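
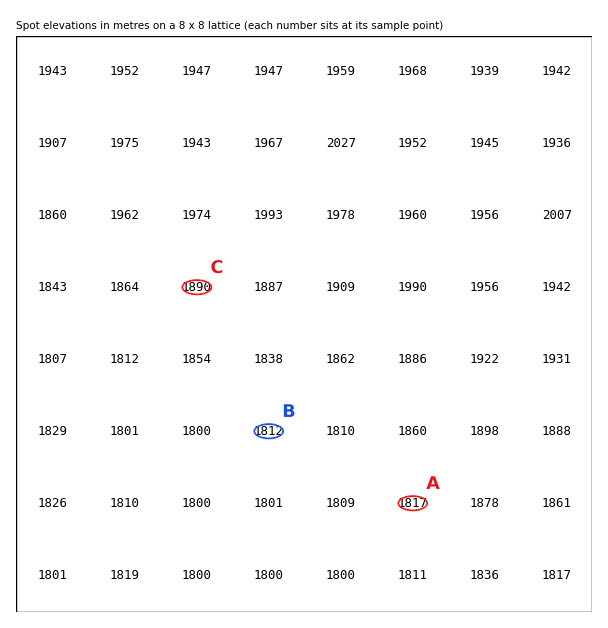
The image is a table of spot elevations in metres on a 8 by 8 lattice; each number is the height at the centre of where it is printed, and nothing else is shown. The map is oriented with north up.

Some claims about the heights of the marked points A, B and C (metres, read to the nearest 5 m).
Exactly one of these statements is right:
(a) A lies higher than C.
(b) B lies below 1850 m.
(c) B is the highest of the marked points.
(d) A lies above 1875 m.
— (b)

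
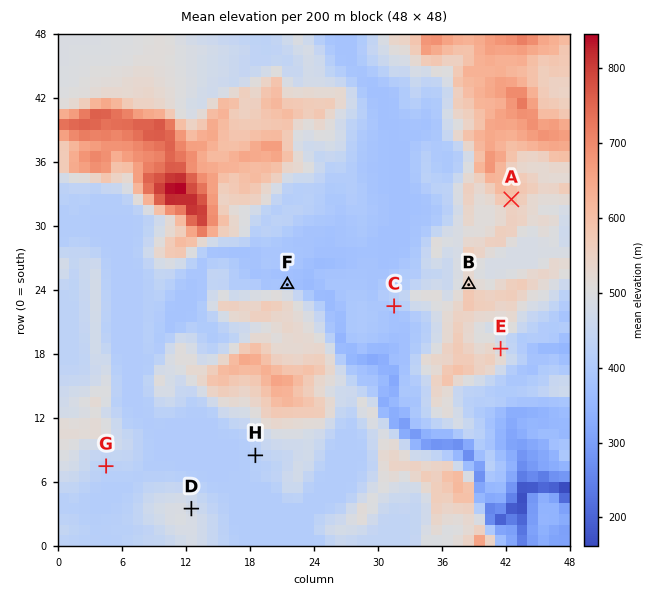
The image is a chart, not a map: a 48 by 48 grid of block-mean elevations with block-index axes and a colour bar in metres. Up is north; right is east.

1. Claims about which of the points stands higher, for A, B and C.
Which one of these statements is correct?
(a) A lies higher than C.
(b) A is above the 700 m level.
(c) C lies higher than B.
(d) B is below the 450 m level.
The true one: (a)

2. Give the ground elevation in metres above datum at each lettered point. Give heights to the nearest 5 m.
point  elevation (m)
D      480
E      490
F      385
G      425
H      420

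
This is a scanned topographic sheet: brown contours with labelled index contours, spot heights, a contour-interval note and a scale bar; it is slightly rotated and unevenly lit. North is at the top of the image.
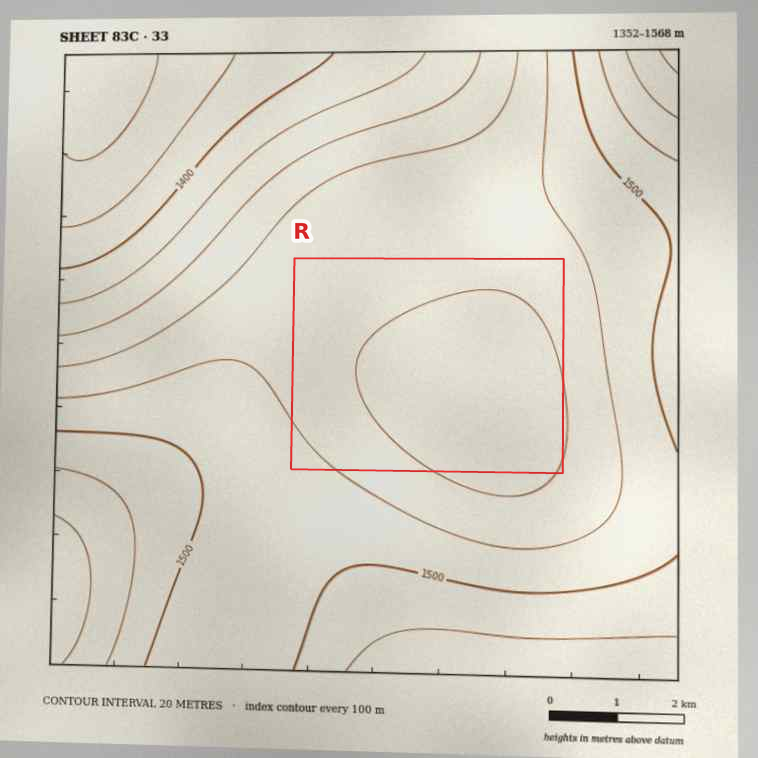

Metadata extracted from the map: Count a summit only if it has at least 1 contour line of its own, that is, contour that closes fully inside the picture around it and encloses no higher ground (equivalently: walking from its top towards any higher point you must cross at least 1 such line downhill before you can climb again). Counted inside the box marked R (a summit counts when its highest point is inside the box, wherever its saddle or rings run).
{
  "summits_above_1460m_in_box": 0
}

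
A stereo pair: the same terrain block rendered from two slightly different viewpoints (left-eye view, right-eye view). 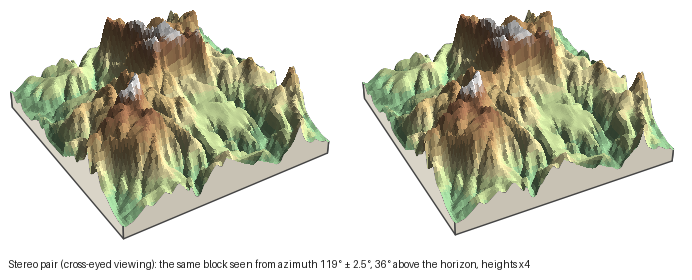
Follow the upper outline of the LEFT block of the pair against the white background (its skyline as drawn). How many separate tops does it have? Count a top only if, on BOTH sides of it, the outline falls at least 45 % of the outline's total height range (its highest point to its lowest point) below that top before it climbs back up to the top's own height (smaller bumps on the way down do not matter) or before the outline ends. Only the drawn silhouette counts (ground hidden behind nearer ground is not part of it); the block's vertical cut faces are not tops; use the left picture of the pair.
1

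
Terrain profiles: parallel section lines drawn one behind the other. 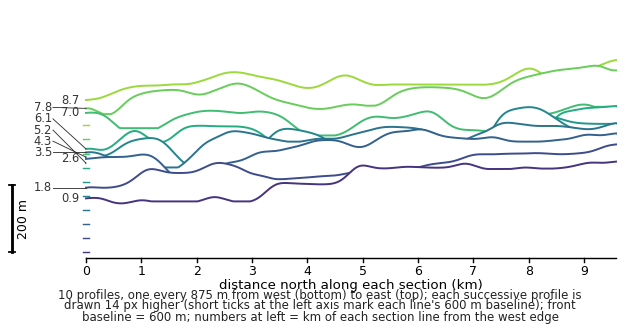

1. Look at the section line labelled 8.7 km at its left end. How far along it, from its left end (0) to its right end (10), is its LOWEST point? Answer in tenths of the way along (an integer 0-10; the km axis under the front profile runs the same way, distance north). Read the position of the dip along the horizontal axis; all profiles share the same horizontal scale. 0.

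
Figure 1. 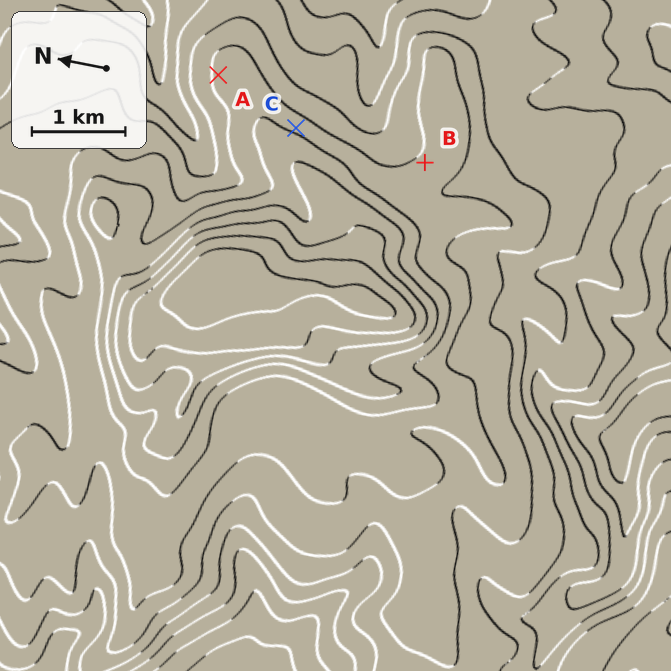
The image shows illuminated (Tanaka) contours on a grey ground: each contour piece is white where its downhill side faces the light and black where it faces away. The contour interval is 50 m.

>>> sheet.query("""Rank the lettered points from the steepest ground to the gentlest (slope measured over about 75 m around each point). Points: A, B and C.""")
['C', 'A', 'B']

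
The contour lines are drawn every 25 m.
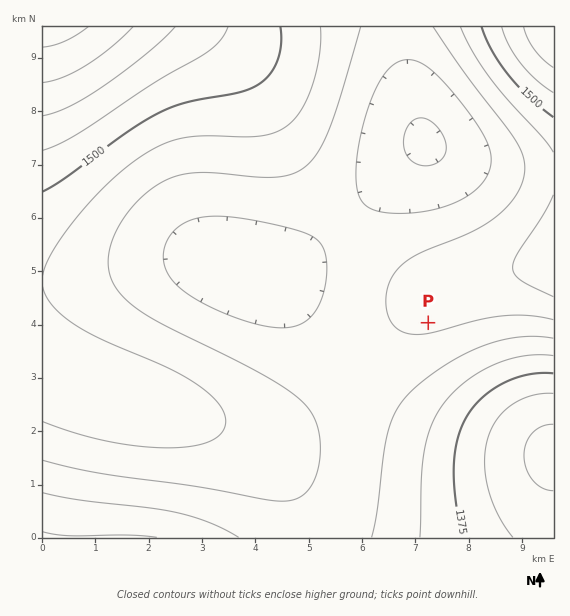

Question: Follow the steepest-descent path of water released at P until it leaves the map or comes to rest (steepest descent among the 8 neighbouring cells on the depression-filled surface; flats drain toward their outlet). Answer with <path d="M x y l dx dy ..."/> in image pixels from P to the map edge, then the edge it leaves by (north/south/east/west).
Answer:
<path d="M428 323l0 28 88 88 11 2 10 6 3 0 11 5 2 3"/>
exit: east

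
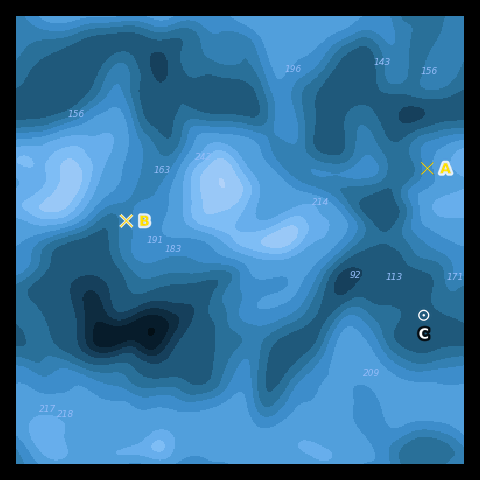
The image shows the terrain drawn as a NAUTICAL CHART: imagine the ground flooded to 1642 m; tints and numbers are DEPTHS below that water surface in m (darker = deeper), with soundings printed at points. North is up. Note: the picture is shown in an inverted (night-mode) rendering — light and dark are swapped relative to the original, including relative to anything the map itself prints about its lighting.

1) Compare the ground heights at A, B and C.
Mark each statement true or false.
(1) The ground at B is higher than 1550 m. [false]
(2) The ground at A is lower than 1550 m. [true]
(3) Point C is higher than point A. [true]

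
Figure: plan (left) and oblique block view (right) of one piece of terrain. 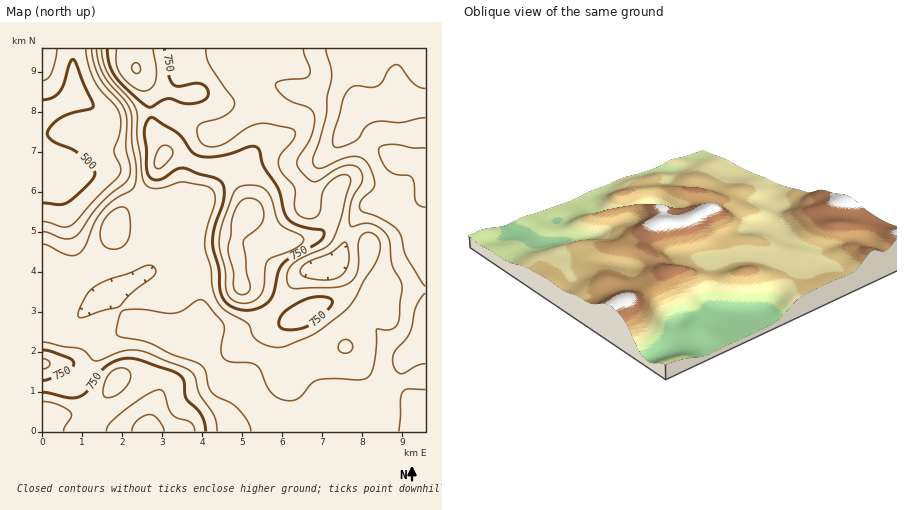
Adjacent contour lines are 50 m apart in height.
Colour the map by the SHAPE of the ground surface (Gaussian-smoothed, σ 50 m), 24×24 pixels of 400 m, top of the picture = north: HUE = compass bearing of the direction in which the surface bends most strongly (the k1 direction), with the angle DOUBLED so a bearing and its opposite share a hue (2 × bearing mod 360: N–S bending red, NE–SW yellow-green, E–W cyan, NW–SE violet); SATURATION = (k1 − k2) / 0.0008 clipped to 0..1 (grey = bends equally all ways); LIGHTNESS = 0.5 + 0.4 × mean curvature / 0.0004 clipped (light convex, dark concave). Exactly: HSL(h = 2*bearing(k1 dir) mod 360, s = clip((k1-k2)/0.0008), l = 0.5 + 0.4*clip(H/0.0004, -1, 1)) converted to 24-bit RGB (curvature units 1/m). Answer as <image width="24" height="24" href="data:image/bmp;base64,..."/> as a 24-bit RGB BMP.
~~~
<image width="24" height="24" href="data:image/bmp;base64,Qk32BgAAAAAAADYAAAAoAAAAGAAAABgAAAABABgAAAAAAMAGAAATCwAAEwsAAAAAAAAAAAAAw612UWGFWnWCXJGRVH6tepPB18/JiqDCV13K3MvHYTS5YWWlgIqmg16hgFp8j4xjiJNna3Z4enZ4em5wi4Bmm6tpY3mFcnSC1c3tjHDwr1Hlslt9O4M7N4VNwbVnxYVYOWpIr8lyYz2pg3aqlVmQhz1vlVNXkZ5ogZdvZXJ0c2pqemtriJl6krKFXVyAeGxvcXIAOCsPXSlj6WWvzqN1NIZcW45LyIxwgKlrYbhANztMdVFFfD9ShEZ5rH10lLB9c455dWFzbnBob4lwd6x0gqN4e06Jh2loltk1K5tXDpVmGHzG9NfmfHnYWqbKrNLhzcXrzYTZdCaBc0s/a2xNU2h5r6yVubigd1+PlGGRgIV0aJxnbrVqWZ2WUkaknpC51dL5saP+gYrfAHNzi9Bh46LUirDJSalRfDwsnh05syCgvHKhgXKUUH5uXq9JsK9weleWiWipq4urjq+XfLB+VnVmPWheaJVgrX0jbD4qxkAvbDc3Jm8QeJwYmm0mcTAfbEgycGFPVlB7sISiuX6ymGypsqVdipIvQ28pPIlukp6xrrm8q3OsnUNnQ4lORXxjins1cnNMhH9WkG1zlIpth4ZCc2I0el49fYlOWnhgVUtjfHQ3o5Y2TpyUx4TQ6JXdzrZ/Gn06H5AhkqRPhThwxm19hcKhM1GEhJR4cIKDdn97fYF5iXl9nXOZmWeoonWrnKmDTHN7cR5wvyUNtdwGApwIE6FkeoTS99T23p/tQb27P388O1RusciatZN5NDJplJiHcHCDeXx/fIB9fYB+eX6Eb3mWfX+qwZO6hUWzIwOF8MTq3u3jpNPmEbiZFpWBfsDC1rrv7Kf/2HbUPYiUiKhkuYh9MzqalYl5fXF/gHl0e4FteYBvd4F1coB1aHxqi31tjVikCwt0092A7fjMt3KkubBYCloxFHcSSF0mhyNg/3CMroNcSaKBmbicOzKehJuabnOspGOwpFdXhY1FToxLbYB2dX19dIJ/eVJ/LBBAxO9z2POkf0aB+TAjYkgLHzADHDMACCsS3HE0682POL99Wo11Zzxwo8TPSDzSvSjU4FCV072FO8SRU3uMdYWHbHyGUTSUQhi+4vnS2qtmXTVp4mbW8c/8q579hsjlAGFvJ5PI9PHXdaXCQTl1c1SHu6N/QCRjgCqq4IzU8ejaZYy5RlWKd3uDcXt/Lkd4K0Kn8cmp24NbUqCHNPu3lN3xuXz//8n1D2PdAKq36fHa0VbchTS1XmOgl2gwMzRSJmN7i43C99vUzmOlT0p4eXNvfXRtQWhwElZp04mN8dzat83NUNFtKEQhHxgU0ggY/+uwADcslKAXdiQgiE1LdGtngnlZWHVeH29UJ4he3rCY/GWqoiI7aXUzcH5TXXhTEy8wMKsp3+y91re2uXeRdzyBITZmRC3R/+rMGxpAJ1AbWY5GZYtnbHV2gIB9eX96VH1nG2I0RHcktABW/1xxi+FING9hgkc4KVw7AOcqXNkpx6dVuGVxe126KGjWBVvn/8zT3Y3zRK/qRmvEk2GffnCGgH9+f3x7fGhxaldIMkcnGBAj9+HU9tbVHkKzjsT5zNf/nr7uUphSpsBEl5E8YmgxTnclAzAm0Nlx+dLhsU3HVzJniGNph3h6gXZ1fmhoe1dubqGqGyLQUSKnhvFk8+XPnLzhINnAMnV5wEab03m2vIiMwk54nW5TialIDFw6C1YSzY8XuRcnbERYdoVlg4Rvf2mYjm2kepm1fcm1DQZTqTLF4PjOf9V+tIFzdjRBP0UkJFkeiqdSvY6YsnzC05PY0auuQ4SNJFRaf4FNtGuLhoK1dXqsg3ybY3+Kb5mlgq2klU1cGwkqX5Io5v+clY08g0AifkAzi3thR5RaKYc3e5tIi4doinmY3Keyw228KVV+TIaEapxpmIxueWmRin2fY5BBS4RMeFRIcBIuKQodgM8LuP9GVHs9sli3oIq6eMS3dZ/EZ360ZJ+Vb5FtcX5cr4hKyG1cTUV9UWNtfoZUdYRWcnhdiIRMdMxlPX+LZSd0igJnsT6RxPjCs++yMMzbPI3StqnPqLrKUWigh12Uj1tfhmFQfF1Oo5hYsq11ZVWJWVF6iJd3aJWEeVV/qnFUvtyXJT11Mgdcox3C2fLt2PPhx9zCUI+nM0xgi6FNtqdVZztRakM6jHRRgI5tfYaXk7Kglqyuc0ijaFmclKCKcmiEUkaJo7e63+KxFh9/EQBaeXrOx++0y9R119l1b058RDxtmqJomZVcdj6NiHaniqeod5GYeJOCka9siYJfa058dW2KlYWIfnyhR2edkapy"/>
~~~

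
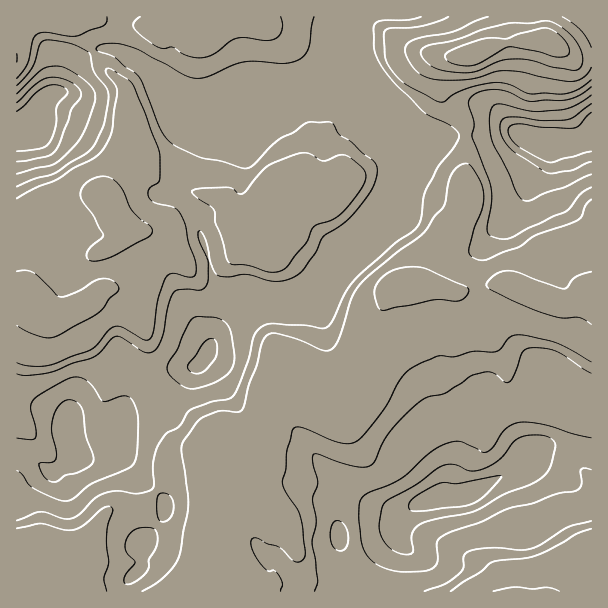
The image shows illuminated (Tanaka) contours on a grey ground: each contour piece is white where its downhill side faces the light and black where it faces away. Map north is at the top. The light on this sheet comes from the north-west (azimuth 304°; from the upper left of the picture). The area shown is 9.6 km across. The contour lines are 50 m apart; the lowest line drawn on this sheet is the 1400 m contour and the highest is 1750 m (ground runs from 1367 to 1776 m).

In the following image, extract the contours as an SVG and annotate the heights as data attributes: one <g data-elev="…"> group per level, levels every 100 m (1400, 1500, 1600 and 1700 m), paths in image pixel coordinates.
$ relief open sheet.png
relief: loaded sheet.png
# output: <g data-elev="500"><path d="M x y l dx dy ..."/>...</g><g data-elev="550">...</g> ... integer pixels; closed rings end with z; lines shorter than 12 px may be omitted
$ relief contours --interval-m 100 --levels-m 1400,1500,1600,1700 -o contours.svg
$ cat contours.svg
<g data-elev="1400"><path d="M411 511l-2-5 3-6 7-6 19-10 6-2 14 2 43-8-2 4-14 15-14 9-43 7z"/><path d="M591 151l-37 11-6 0-31-16-6-8-3-7 2-5 8-2 24 3 33 1 4-3 12-13"/><path d="M17 111l7-5 12-14 11-6 12-1 8 5 0 5-10 12-1 19-4 11-4 7-9 5-22 2"/></g><g data-elev="1500"><path d="M339 551l-6-4-3-10 2-12 4-4 5 0 3 3 4 12 0 7-2 5-4 3z"/><path d="M591 470l-7-2-3 2 0 15-5 6-19 3-24 9-25 6-26 13-30 9-9 5-5 4-1 3 0 20-3 4-5 3-27 2-16-3-15-9-9-14-3-30 0-12 3-6 7-6 20-7 12-6 27-25 15-9 10-3 8 0 21 10 4 0 8-6 12-17 7-5 9-2 24 3 27 9 18 4"/><path d="M17 438l13 2 5-2 1-9-5-21 2-7 11-9 28-15 8 0 8 4 6 8 7 10 3 3 18-6 7 1 5 6 4 11-1 35-3 15-8 5-34 15-21 16-11 0-24-10-7-5-6-10-6-5"/><path d="M191 389l-8-3-12-9-4-6 1-6 9-15 7-17 8-14 6-3 21 3 8 5 4 8 3 24-1 11-6 8-11 7-16 6z"/><path d="M591 174l-25 13-23 7-12 6-7 0-8-8-7-19-16-29-3-10-1-14 3-12 5-4 7 0 29 7 27-1 15-4 16-11"/><path d="M17 94l24-24 6-3 10-1 12 4 17 11 7 8 2 9-6 21-6 15-6 9-13 13-13 9-34 9"/></g><g data-elev="1600"><path d="M107 591l-3-12 5-16-2-29 1-10 5-12-1-5-4-1-6 3-18 16-10 5-11 0-22-7-24 5"/><path d="M281 591l1-7-3-8-4-5-6 0-8-6-7-12-3-11 1-3 5-1 10 6 11 2 18 16 4 0 5-5-2-29-3-13-14-23-4-9 4-15 1-18 5-19 2-3 5-1 6 1 34 15 9 1 6-2 8-5 17-21 9-14 11-21 11-12 28-13 15 1 20-6 24 0 4-3 8-10 6-3 12 1 28 6 36 20"/><path d="M591 529l-15 5-26 15-14 7-11 2-33 4-11 10-17 10-13 9"/><path d="M17 363l7 2 12 1 20-3 36-14 6-5 11-14 7-4 7 2 20 11 6 1 4-8 5-32 8-22 2-3 5-2 19 4 3-2 1-6-1-9-7-18-3-17-5-12-7-6-20-5-4-5 0-8 11-9-1-30-25-64-6-6-17-11-4 0-1 3 10 14 1 9-5 36-8 18-10 9-21 10-14 10-23 10-19 10"/><path d="M267 272l11 0 7-4 21-25 8-16 24-11 18-19 8-14 2-9-3-6-12-10-6-3-4 0-18 6-14-7-9-1-33 13-11 11-10 14-4 3-3 0-6-5-5-2-27 1-9 3 2 4 16 11 4 4 1 12 6 13 6 23 2 5 4 2 16 1z"/><path d="M591 199l-6 7-3 10-5 5-41 14-18 13-15 4-17 8-7 0-8-4-2-5 5-21 9-24 0-18-4-10-9-13-6-1-8 4-7 12-5 26-10 11-9 14-54 42-15 17-6 12-11 36-6 10-4 3-5 0-31-13-17-5-7 1-4 4-3 6-5 21-8 18-5 22-2 5-5 2-13-1-8 1-13 5-8 7-12 17-2 6 7 57-9 51-5 11-9 10-10 8-13 7"/><path d="M17 78l10-14 6-23 3-6 9-3 24 4 9 0 25-10 3-3 1-6"/><path d="M140 17l-6 6 0 4 6 7 12 10 10 4 11-1 13 8 14 3 13-4 17-13 7-3 9 0 20 3 9-2 4-3 3-6 1-6-2-7"/><path d="M448 17l-10 4-18 5-31 2-4 2-1 3 1 26 8 13 12 12 32 17 7 1 9-7 9-5 29-7 16 1 23 10 31 0 15-4 15-10"/></g><g data-elev="1700"><path d="M455 72l19 0 26-11 16-2 14 1 22 7 23 3 4-1 2-3 2-9-3-9-7-10-9-9-10-6-8-2-16 2-20 0-27 6-30 12-24 4-7 5-1 3 1 4 9 9 9 4z"/></g>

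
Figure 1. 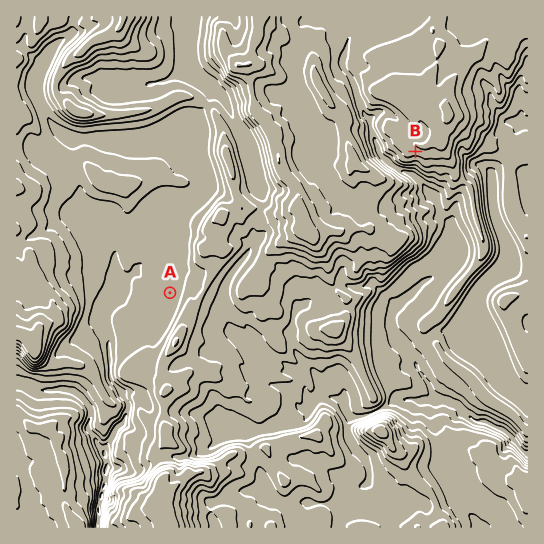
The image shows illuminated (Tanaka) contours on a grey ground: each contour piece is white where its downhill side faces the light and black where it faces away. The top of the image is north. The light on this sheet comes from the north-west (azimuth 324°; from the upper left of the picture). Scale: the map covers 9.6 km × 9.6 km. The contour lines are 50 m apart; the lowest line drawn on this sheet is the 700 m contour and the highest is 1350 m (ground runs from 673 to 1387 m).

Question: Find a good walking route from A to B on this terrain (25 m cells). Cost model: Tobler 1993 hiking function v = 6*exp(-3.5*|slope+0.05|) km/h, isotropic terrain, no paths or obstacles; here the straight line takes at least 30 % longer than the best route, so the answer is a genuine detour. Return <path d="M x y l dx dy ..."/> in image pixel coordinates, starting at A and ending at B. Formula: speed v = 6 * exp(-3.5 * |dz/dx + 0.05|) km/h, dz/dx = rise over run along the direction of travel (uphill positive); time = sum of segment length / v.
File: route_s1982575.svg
<path d="M170 293l9 0 3-2 4-4 3-1 20 0 5-3 8-8 11-5 8 0 21-11 3 0 8-4 8 0 5-2 9 0 3 1 7 0 8 4 6 0 6-3 1-1 3-5 5-6 3-1 8 0 2-1 3-6 4-4 3-1 25-25 5-3 11-11 8-4 1-2 0-2-1-2-12-12 1-3 10 0-3-1 3 0-4-3 4 0 2-1 3-3 1-3 4-4"/>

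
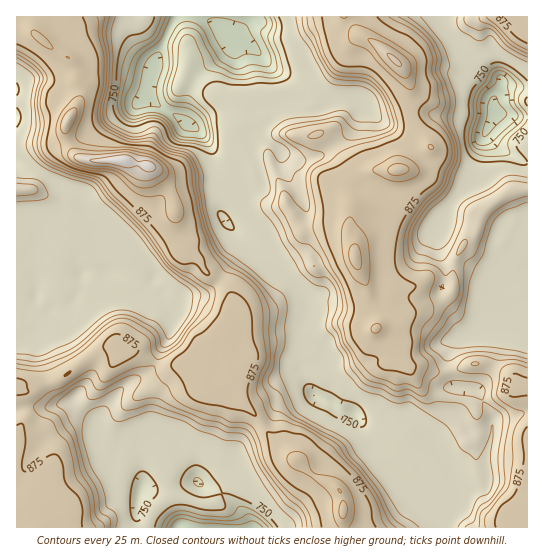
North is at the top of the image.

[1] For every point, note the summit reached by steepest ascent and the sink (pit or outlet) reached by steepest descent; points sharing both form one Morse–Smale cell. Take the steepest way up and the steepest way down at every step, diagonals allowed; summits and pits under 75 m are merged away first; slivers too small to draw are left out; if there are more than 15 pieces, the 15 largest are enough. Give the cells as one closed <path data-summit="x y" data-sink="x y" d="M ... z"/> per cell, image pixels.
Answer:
<path data-summit="395 61" data-sink="222 27" d="M345 16l-94 0-11 17 37 41 6 15 0 6-25 12-8-2-13-6-4-5 3-37-7-14 0 6-2 4-24 16-8 12-7 16-5 22 11 8 17 19 5 21-1 32 6 16 10 13 23 16 46 46 7 12 1 12-4 11 3 22-4 28 9 19 9 6 9 3 11 8 9 1 7 5 10 13 5 15 11 9 2 15 6 7 8 4 8 0 12 4 34 21-10 16 0 7 84 0 1-142-11 1-2-8-5-4-25-11-15 0-25 8-8 0-14-5-14 0-4-4-5-16-9-12-11-8 13 0 17-15 32-11 10-8 1-7-7-6-17-1-15 8-19 1-10 12-3 0-13-7-13-30-1-16-6-12 3-28 11-4 5-5 11-26 26-3 26-22-16-18-4-8 0-35-7-16-27-26-18-9-11-12z"/><path data-summit="122 161" data-sink="222 27" d="M250 16l-233 0-1 13 15 2 20 17 18 9 6 8 1 13 4 7 1 9-16 32 2 13 5 12 6 6 8 3 39 0 26 7 16 16 6 14 3 21 7 23-3 10 15 6 12 16 11 6 10 10 5 17-14 32 1 4-17 24 4 17 3 4 11-3 9-7 13 25 13 13 9 15 46 45 23 10 7 8 4 35 97 0 1-7 10-16-34-21-12-4-8 0-8-4-6-7-2-15-11-9-5-15-10-13-39-18-9-9-6-15 4-28-3-10 0-12 4-11-1-12-7-12-46-46-23-16-10-13-6-16 1-32-5-21-17-19-11-8 5-22 7-16 8-12 24-16 2-4 0-6 7 14-3 37 4 5 13 6 8 2 25-12 0-6-6-15-37-41 9-12z"/><path data-summit="122 161" data-sink="17 117" d="M29 29l-13 1 0 355 6 4 8 0 28-9 35-25 20-10 2 0 6 8 13-2 12 8 16 6 29-2 11 4 18-25-1-4 13-27 1-8-5-14-10-10-11-6-12-16-15-6 3-10-7-23-3-21-6-14-16-16-26-7-39 0-8-3-6-6-5-12-2-13 16-32-1-9-4-7-1-13-6-8-18-9z"/><path data-summit="122 161" data-sink="214 527" d="M115 345l-22 10-35 25-28 9-8 0-6-3 1 142 327-1-3-34-7-8-23-10-46-45-9-15-13-13-13-25-9 7-11 3-3-4-2-9-4-9-10-2-29 2-16-6-12-8-13 2z"/><path data-summit="395 61" data-sink="495 113" d="M442 16l-97 1 3 6 11 12 18 9 27 26 7 16 0 35 4 8 16 18-26 22-26 3-11 26-5 5-11 4-3 28 6 12 0 12 14 34 13 7 3 0 10-12 19-1 15-8 17 1 7 6-1 7-10 8-32 11-17 15-13 0 11 8 9 12 5 16 4 4 14 0 14 5 8 0 25-8 15 0 25 11 5 4 2 8 10-2 1-222-26-12-14-14 0-11 8-13-3-12 7-11 1-11-22-20-18-11-16-15-2-6z"/><path data-summit="527 30" data-sink="495 113" d="M527 16l-84 0 0 11 18 21 18 11 22 20 0 10 4-4 22 3z"/><path data-summit="122 161" data-sink="495 113" d="M510 85l-5 0-12 16 3 12-8 13-1 8 11 14 29 15 1-74z"/>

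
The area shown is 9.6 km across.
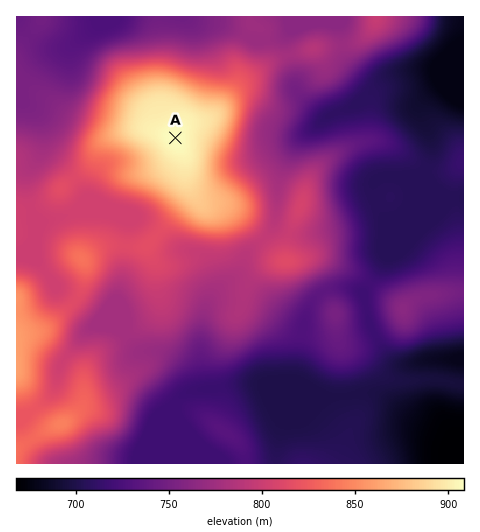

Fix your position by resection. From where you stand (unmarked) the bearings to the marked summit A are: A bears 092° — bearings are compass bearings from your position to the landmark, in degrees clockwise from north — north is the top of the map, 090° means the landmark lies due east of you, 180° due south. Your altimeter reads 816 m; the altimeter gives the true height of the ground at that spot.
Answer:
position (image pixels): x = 84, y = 135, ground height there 816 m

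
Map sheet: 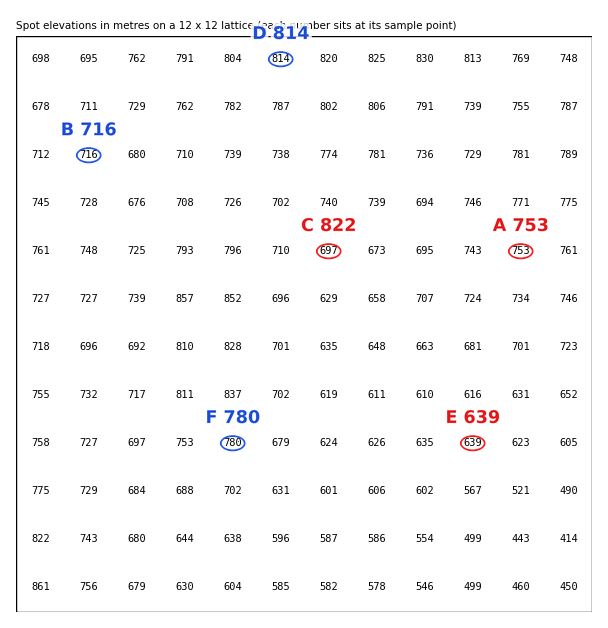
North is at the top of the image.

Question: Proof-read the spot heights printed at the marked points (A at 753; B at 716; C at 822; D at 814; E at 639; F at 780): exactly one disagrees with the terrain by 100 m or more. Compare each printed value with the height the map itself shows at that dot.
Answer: C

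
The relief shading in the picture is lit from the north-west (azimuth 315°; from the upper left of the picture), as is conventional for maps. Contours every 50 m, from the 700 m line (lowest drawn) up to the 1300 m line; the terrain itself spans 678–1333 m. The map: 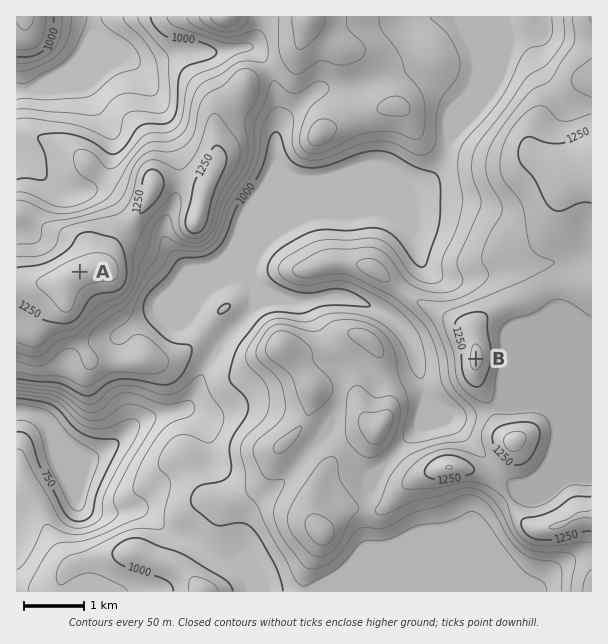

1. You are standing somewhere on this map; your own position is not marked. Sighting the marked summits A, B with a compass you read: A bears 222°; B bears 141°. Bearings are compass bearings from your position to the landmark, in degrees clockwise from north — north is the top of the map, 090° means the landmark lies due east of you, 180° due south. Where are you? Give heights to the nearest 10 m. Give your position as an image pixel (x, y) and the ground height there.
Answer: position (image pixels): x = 251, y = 81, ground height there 1190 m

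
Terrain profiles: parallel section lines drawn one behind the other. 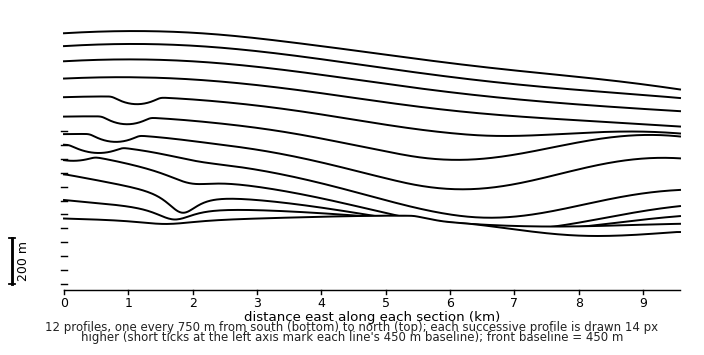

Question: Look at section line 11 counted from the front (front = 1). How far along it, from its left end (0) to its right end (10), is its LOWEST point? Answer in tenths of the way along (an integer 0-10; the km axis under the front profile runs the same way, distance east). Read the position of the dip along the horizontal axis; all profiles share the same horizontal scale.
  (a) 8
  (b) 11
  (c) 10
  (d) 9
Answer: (c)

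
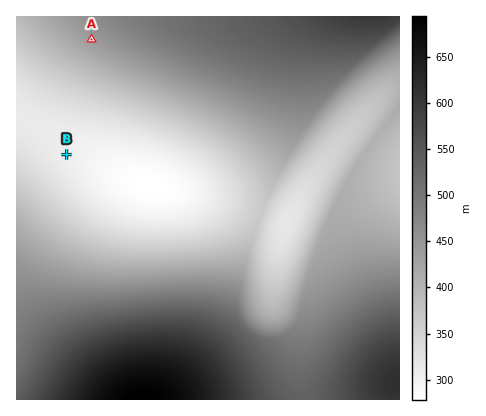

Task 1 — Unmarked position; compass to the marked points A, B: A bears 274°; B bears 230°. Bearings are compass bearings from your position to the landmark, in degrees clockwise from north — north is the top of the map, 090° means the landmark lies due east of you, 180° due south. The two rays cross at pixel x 195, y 47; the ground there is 506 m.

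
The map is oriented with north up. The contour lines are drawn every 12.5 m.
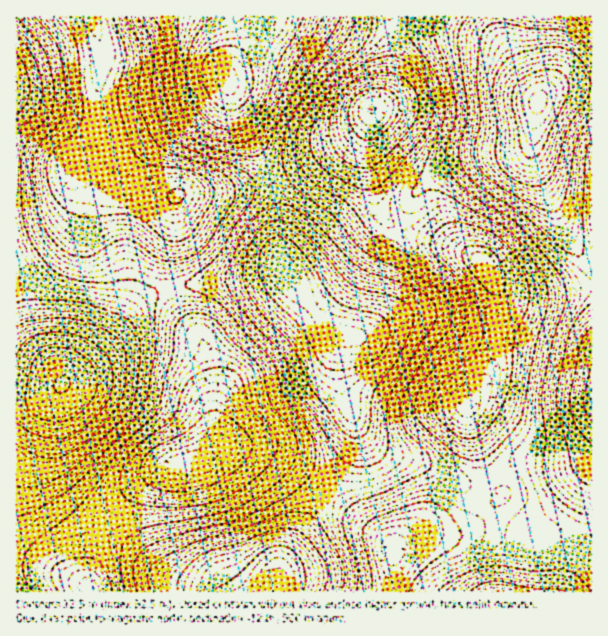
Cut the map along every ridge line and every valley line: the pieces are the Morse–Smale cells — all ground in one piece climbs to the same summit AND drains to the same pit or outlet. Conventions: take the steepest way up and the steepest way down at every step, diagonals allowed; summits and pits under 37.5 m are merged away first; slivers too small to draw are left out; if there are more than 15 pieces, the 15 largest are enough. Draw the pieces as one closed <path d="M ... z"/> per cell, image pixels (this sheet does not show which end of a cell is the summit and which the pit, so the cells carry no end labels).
<path d="M498 16l-108 1-2 61-8 23-8 9-6 34 2 30 11 36 5 8 14 11 16-34 17-17 25-14 17-6 48-7 6-3 6-9-1 20 3 9 33 68 10 16 9 8 4 2 1-176-32 0-11 5-10 9-37-61z"/><path d="M273 16l-181 0 11 35-5 26 0 19 5 35-6 16-10 10-15 10 24 7 27 13 44 9 31-4 35-2 37-10-6-19-28-48-6-24-4-9 0-6 10-15 34-33 4-8z"/><path d="M171 289l-13 3-12 6-14 14-18 26-28 28-25 20-5 10-8 60 0 15 7 18 17 23 15 12 14 6 14-23 31-29 18-10 36-10 16-11-2-63-4-22-10-24-16-20z"/><path d="M282 266l-12 6-22 6-41 4-34 6-1 5 12 25 16 20 10 24 4 22 0 65 26-3 29 6 21 11 39 27 19-23 7-20 0-24-13-39-4-16 2-20 6-12-8-2-18-16z"/><path d="M75 168l-6 0-10 4-43 2 0 105 4 9 12 48 30 48 24-18 28-28 18-26 14-14 26-10-3-10 0-21 5-23 0-27 2-10-53-10-27-13z"/><path d="M240 446l-21 2-27 14-24 4-13 6-17 12-23 23-13 23 29 16 33 28 34 12 11 6 66 0 3-19 8-18 38-58 6-6-28-21-26-14-16-6z"/><path d="M389 16l-114 0-5 10-40 40-4 8 0 6 4 9 6 24 28 48 6 17 12-3 23-11 40-22 16-13 11-19 8-9 6-15z"/><path d="M419 316l-23 3-31 17-20 1-2 2-3 9-2 20 12 43 16 27 15 13 15 6 23 5 42 20 18-1 13-7-17-36-7-25 0-8 16-22 8-15 6-27-27-5-34-16z"/><path d="M531 142l-4 6-6 3-48 7-38 17-19 16-18 37 10 6 29 7 31 12 18 13 8 16 7 7 11 5 21 1 58-9 1-23-14-11-10-16-33-68-3-9z"/><path d="M369 115l-8 14-16 13-52 28-22 9 7 36 0 34 4 15 38 54 18 16 9 3 12-1 9-13 10-45 7-21 13-27-14-12-11-26-7-36z"/><path d="M500 340l-2 1-6 27-8 15-16 22 4 24 18 44 2 2 15-9 14-4 42 1 19-6 10-11 0-87z"/><path d="M90 16l-74 1 1 157 28 0 20-4 22-13 13-14 3-18-5-29 0-19 5-26-3-13z"/><path d="M356 422l-1 25-3 11-22 33 36 33 15 11 12 13 11-8 13-6 41 0 9-4 10-7 25-28-10-20-18 7-13 0-42-20-35-10-18-14z"/><path d="M270 180l-37 10-48 3-6 1-4 4-1 36-5 23 0 21 2 10 36-6 41-4 22-6 13-6-5-17-1-46z"/><path d="M399 229l-14 28-7 21-10 45-8 12 5 1 31-17 23-3 18 4 34 16 26 4 3-20-1-24-3-11-10-19-24-16z"/>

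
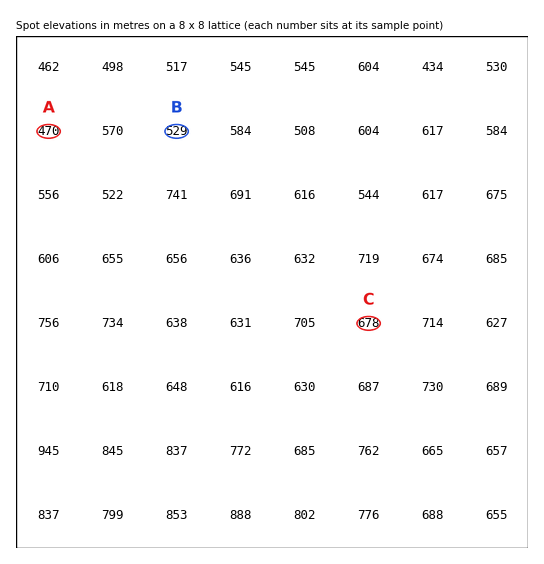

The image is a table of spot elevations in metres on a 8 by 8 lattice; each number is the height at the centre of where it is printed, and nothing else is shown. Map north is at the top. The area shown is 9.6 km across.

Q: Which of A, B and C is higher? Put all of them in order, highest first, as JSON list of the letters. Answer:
["C", "B", "A"]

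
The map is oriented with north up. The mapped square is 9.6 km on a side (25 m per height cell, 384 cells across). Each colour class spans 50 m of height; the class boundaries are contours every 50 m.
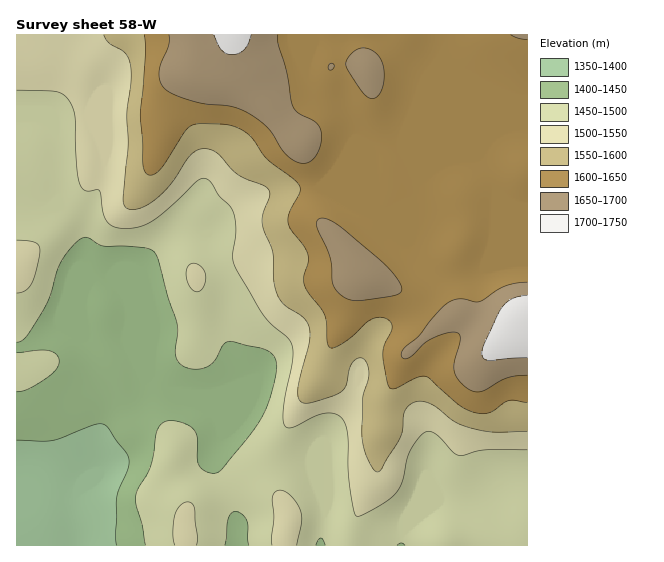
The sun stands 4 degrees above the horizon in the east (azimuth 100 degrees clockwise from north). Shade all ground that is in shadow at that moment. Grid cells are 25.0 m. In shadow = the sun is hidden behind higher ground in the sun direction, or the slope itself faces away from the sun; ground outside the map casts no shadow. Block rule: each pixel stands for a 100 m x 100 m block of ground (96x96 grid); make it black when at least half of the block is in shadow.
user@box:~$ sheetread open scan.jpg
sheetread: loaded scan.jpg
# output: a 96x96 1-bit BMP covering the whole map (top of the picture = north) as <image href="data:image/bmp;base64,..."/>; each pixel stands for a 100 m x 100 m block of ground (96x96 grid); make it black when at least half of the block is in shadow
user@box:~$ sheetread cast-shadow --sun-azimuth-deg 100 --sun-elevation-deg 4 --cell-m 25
<image width="96" height="96" href="data:image/bmp;base64,Qk2+BAAAAAAAAD4AAAAoAAAAYAAAAGAAAAABAAEAAAAAAIAEAAATCwAAEwsAAAIAAAAAAAAA////AAAAAAAAB//4AD+AfAA8AAAAD//4AP+A/AB8AAAAH//4AP+A/AB+AAAAP//4AP/AfAA+AAAAP//wAP/AfAAMAAAAP//gAP/AfgAAAAAAP/+AAH+AfgAAAAAAP/+AAD8AfwAAAAAAP/8AAB4AfwAAAAAAP/8AAAQA/4AAAAAAP/8AAAAA/4AAAAAAP/+AAAAB/4AAAAAAP/+AAAAB/4ABAAAAH//AAAAD/4ADAAAAD//gAAAD/8ADgAAAB//wAAAD/8AHgAAAA//wAAAD/8ADgAAAA//wAAAD/8ADgAAAAf/wAHgD/8ABAAAAAP/wAH4D/+AAAAAAAH/wAP8D/+AAAAAAAADAAH+D/+AAAAAAAAAAAH/D/+AAAAAAAAAAAH/h//ABgAAAAAAAAH/g//ADwAAAAAAAAP/wP/AD4AAAAAAAAP/4D/AH4AAAAAAAAf/8A/AH8AAAAAAAA//8A/gH8AAAAAAAB//+A/gH8AAAAAAAB//+A/wH8AAAAAAAD///A/wP8AAAAAAAD///A/4P8AAAAAAAD///A/4H+AAAAAAAD///g/8H/AAAAAAAB///g/8H/AAAAAAAB///w/8D/gAAAAAAB///wf+B/wAAAAAEA///4P/B/4AAAAAGA///4H/g/8AAAAAGA///8D/gf+AAAAAGAf//8B/gP/AAAAAPAf//8AeAH/gAAAAfAf//8AAAH/gAAAA/Af//8AAAH/wAAAA/Af//4AAAH/wAAAB/Af//4AAAH/wAAAD/Af//4AAAH/wAAAD/Af//8AAAB/wAAAH/Af//+AAAAfAAAAH/A////AAAAAAAAAP/A////AAAAAAAAAP+B////AAAAAAAAAP+B////AAAAAAAAAD+D///+AAAAAAAAAA8H///+AAAAAAAAAAAH///8AAAAAAAAAAAP///4AAAAAAAAAAAP///wAAAAAAAAYAAf///gAAAAAAAA8AAf///AAAAAAAAB+AAf///AAAAAAAAB+AAf//+AAAAAAAAD/AAf//+AAAAAAAAD/gAf//8AAAAAAAAD/gAP//8AAAAAAAAD/wAH//8AAAAAAAAB/4AAAP4AAAAAAAAD/4AAgDwAAAAAAAAH/8ABwDwAAAAAAAAP/8AD4DwAAAAAAAAf/8ADwHwAAAAAAAA//+ABwfgAAAAAAAA//+AAD/gAAAAAAAA//+AAP/gAAAAAAAA//+AAf/AAAAAAAAB///AAf+AAAAAAAAB///AAf8AAAAAAAAB///AAH4AAAAAAAAB///AAAAAAAAAAAAB///AAAAAAAAAAAAD///AAAAAAAAAAAAD///AAAAAAAAAAAAB///AAAAAAAAAAAAB///AAAAAAAAAAAAA///gAAAAAAAAAAAAf//gAAAAAAAAAAAAf//wAAAAAAAAAAAAf//4AAAAAAAAAAAAf//8AAAAAAAAAAAAf//+AAAAAAAAAAAAf//+AAAAAAAAAAAAf///AAAAAAAAAAAAf///AAAAAAAAAAAAP///AAAAAAAAAAAAH///AAAAAAAAAAA="/>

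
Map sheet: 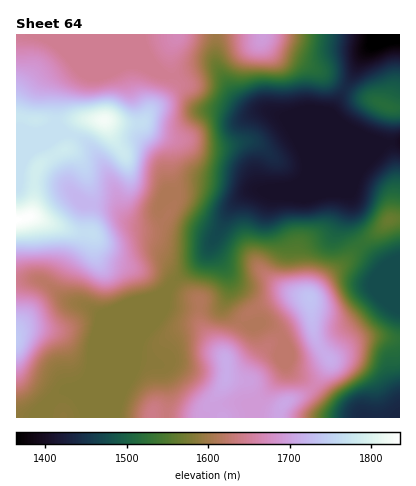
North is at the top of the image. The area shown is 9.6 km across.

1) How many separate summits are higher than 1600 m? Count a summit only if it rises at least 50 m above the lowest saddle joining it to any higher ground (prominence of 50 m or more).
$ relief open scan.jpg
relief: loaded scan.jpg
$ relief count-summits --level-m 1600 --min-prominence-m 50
2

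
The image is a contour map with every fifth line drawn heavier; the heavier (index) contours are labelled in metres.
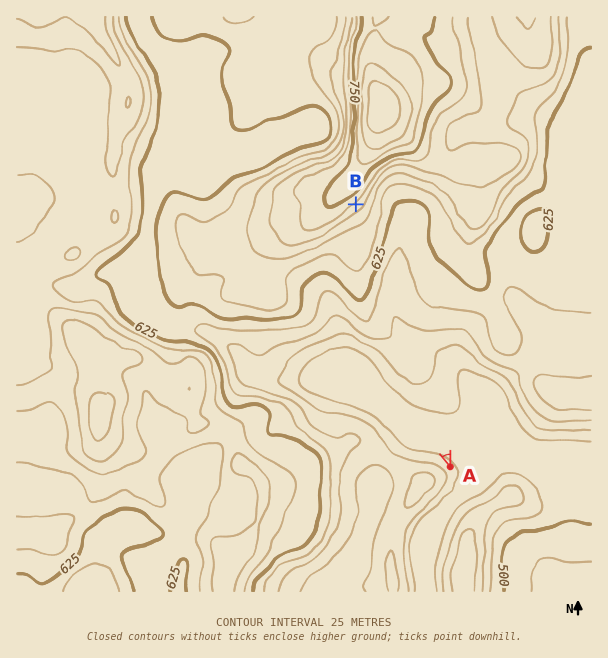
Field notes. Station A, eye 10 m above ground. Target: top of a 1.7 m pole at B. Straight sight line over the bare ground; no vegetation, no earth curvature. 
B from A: yes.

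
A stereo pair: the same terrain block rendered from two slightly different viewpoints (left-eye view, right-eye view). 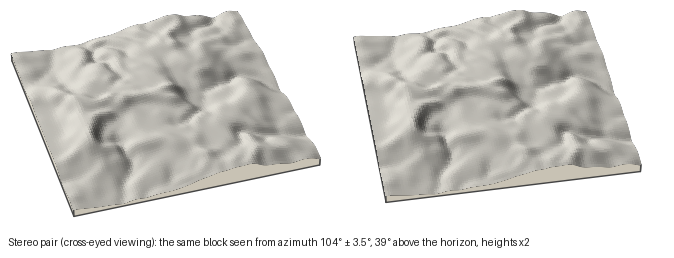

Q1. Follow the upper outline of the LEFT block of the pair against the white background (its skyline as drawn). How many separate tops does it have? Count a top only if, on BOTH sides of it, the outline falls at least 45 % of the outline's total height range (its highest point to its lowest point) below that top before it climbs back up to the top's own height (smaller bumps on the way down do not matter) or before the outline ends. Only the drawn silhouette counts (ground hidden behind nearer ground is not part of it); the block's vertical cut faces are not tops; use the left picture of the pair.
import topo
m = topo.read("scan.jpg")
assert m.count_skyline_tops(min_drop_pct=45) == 0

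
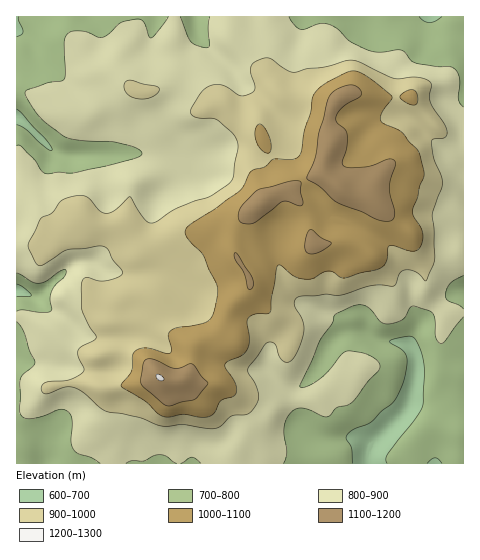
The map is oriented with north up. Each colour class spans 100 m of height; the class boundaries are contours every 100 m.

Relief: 620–1200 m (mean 890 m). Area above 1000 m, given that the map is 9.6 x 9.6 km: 18.6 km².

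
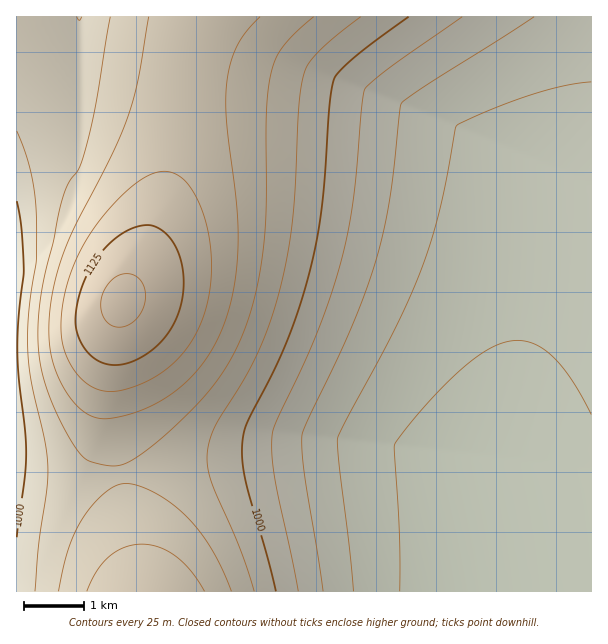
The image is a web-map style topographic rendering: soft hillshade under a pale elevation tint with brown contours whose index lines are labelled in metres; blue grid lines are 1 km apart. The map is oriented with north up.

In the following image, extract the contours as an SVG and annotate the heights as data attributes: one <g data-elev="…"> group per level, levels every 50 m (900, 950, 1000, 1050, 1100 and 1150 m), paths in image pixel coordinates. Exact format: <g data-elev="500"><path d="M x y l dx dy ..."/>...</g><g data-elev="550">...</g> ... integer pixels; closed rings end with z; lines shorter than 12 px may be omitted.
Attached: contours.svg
<g data-elev="900"><path d="M400 591l-1-55-4-92 27-34 34-36 21-18 20-11 16-4 17 1 15 8 15 15 15 21 16 28"/></g><g data-elev="950"><path d="M323 591l-19-117-2-39 6-16 44-93 24-65 8-30 6-31 11-95 3-4 19-14 111-70"/></g><g data-elev="1000"><path d="M276 591l-31-114-3-24 2-21 5-13 23-45 15-32 12-34 11-36 6-30 5-32 8-105 5-27 7-9 15-13 53-39"/><path d="M17 201l4 27 3 42-6 51 0 39 8 93-1 24-8 60"/></g><g data-elev="1050"><path d="M231 591l-9-22-10-20-12-17-12-14-15-14-17-10-16-8-14-3-10 3-11 6-12 12-10 14-8 15-7 16-10 42"/><path d="M110 17l-14 87-9 40-7 23-14 21-7 24-17 78-4 45 2 25 5 23 9 25 14 27 10 16 8 8 10 4 17 3 12-2 15-9 21-16 24-22 18-19 14-17 11-18 11-21 15-42 9-51 3-43 0-95 5-37 5-15 7-12 13-15 18-15"/></g><g data-elev="1100"><path d="M101 390l13 1 15-3 18-7 17-10 12-11 12-13 9-15 7-17 5-19 2-23 0-22-3-21-7-22-8-17-10-12-10-6-12-1-12 3-14 9-15 13-18 20-13 19-11 19-8 21-5 18-3 20-1 18 2 15 6 15 9 13 11 10z"/></g><g data-elev="1150"><path d="M112 326l8 1 9-2 8-7 6-9 2-10 0-11-4-7-7-6-8-1-9 2-7 6-6 9-3 11 1 10 3 8z"/></g>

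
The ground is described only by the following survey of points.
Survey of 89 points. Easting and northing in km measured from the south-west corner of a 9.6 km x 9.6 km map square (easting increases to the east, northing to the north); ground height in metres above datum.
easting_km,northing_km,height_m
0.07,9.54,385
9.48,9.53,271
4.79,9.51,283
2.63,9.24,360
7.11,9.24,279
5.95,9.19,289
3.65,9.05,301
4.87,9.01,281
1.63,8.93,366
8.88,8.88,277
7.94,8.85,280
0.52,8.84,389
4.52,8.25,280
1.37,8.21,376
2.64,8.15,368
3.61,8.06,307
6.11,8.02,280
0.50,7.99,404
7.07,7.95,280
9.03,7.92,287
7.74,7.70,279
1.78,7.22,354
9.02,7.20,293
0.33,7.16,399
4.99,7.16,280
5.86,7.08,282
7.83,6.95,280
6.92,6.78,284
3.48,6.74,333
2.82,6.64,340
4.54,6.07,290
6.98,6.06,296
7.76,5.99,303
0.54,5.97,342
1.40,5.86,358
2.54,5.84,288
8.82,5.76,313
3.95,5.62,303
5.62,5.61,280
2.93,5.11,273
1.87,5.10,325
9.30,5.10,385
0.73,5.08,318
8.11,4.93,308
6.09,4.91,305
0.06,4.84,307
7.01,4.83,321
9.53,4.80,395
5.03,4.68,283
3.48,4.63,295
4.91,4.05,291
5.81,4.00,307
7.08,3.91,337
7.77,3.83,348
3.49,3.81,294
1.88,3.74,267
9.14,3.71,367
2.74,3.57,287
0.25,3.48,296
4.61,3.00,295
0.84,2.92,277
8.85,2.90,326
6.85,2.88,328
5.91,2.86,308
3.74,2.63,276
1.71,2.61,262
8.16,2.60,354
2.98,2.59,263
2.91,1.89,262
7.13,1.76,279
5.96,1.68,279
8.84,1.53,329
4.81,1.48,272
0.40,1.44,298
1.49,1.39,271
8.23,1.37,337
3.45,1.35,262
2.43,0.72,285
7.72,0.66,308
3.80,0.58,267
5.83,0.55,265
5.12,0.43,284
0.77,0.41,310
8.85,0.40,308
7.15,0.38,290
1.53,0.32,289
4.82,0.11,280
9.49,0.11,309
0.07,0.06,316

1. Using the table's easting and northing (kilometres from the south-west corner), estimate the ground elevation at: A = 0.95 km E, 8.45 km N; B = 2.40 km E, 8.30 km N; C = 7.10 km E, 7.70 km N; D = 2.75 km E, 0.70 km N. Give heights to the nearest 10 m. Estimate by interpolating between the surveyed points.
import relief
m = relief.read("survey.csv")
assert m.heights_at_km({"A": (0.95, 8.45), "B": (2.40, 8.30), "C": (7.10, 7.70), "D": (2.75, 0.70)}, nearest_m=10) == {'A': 380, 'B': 370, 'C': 280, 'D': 280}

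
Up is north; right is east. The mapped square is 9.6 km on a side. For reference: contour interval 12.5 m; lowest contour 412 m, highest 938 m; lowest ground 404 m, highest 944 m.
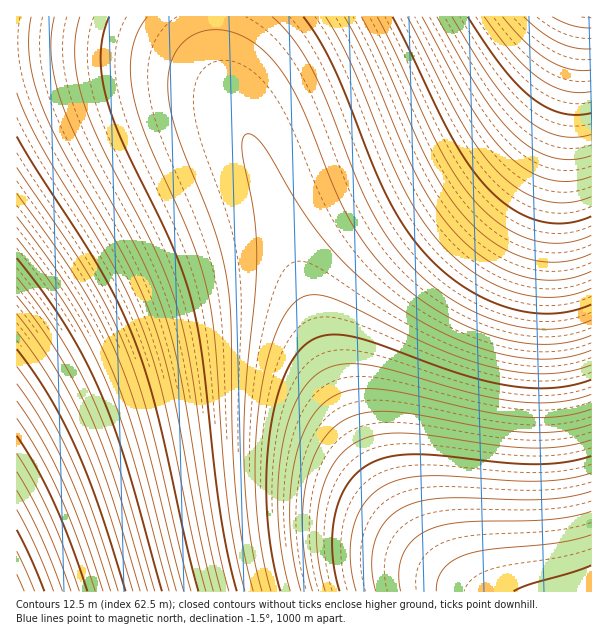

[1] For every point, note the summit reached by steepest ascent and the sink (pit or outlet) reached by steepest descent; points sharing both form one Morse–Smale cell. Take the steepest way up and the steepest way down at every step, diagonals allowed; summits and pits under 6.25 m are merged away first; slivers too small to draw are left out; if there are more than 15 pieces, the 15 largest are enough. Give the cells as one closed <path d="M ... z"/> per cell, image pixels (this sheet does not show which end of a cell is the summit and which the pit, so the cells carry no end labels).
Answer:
<path d="M212 16l-196 1 0 574 461 1-18-12-22-20-21-23-30-45-31-61-27-66-39-120-24-66-43-101-8-30z"/><path d="M591 16l-379 1 2 31 8 30 43 101 24 66 31 99 35 87 31 61 30 45 20 23 16 14 27 18 113-1z"/>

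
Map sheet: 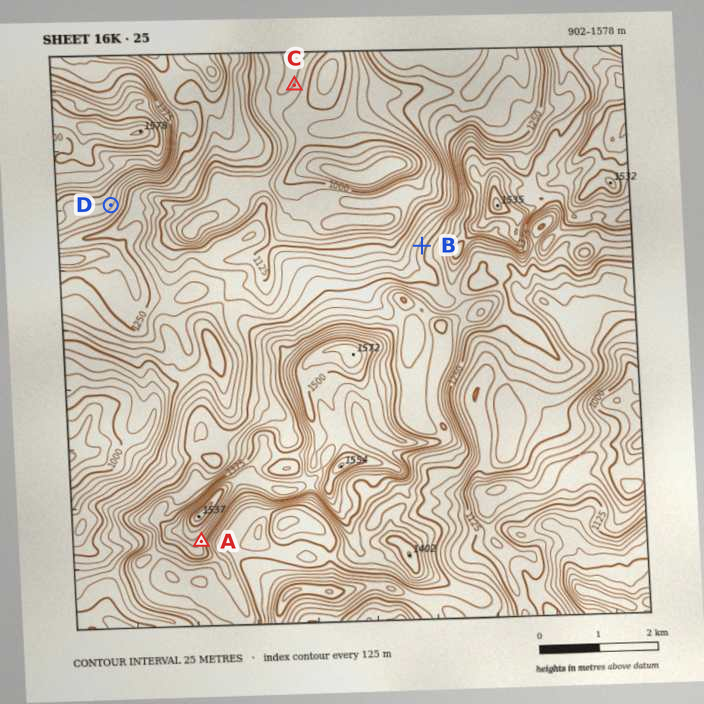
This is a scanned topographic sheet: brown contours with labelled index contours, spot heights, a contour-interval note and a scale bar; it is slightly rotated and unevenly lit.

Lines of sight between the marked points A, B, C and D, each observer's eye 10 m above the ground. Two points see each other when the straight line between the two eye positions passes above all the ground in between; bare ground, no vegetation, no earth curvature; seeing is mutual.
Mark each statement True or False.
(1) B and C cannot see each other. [False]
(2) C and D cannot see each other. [True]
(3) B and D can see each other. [True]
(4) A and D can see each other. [False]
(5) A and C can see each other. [False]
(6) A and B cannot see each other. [True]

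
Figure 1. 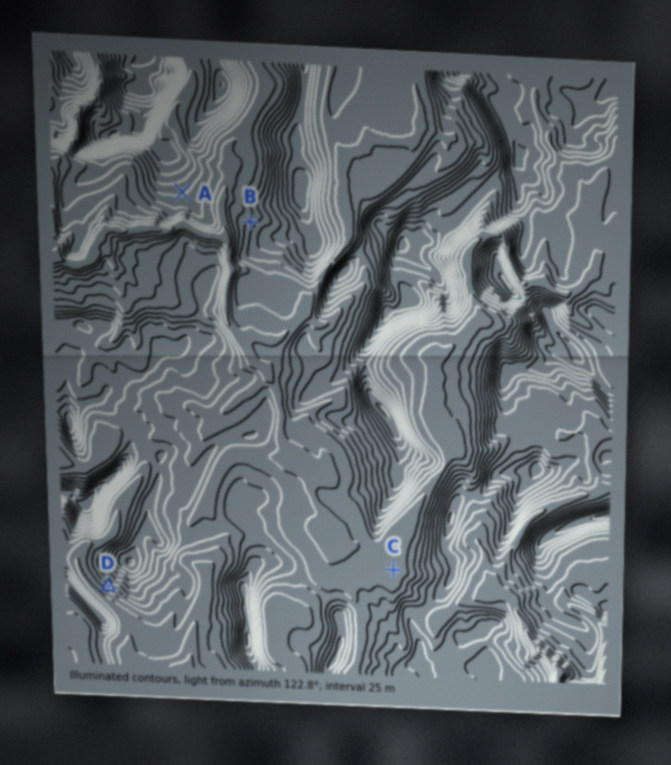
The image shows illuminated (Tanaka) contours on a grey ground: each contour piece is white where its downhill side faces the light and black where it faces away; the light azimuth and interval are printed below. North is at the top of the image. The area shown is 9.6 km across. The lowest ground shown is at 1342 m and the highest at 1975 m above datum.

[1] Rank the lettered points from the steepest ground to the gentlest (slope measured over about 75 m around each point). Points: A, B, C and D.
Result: D B A C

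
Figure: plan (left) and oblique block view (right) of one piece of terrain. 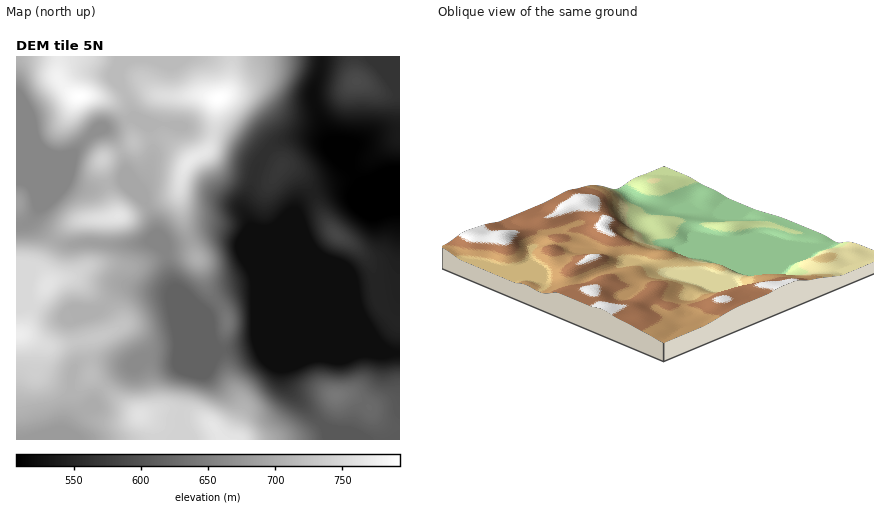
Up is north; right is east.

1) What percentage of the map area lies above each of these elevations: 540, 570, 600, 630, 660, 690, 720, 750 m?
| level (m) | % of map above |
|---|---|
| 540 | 80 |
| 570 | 70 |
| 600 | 65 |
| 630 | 56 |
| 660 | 49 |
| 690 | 39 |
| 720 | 21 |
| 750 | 7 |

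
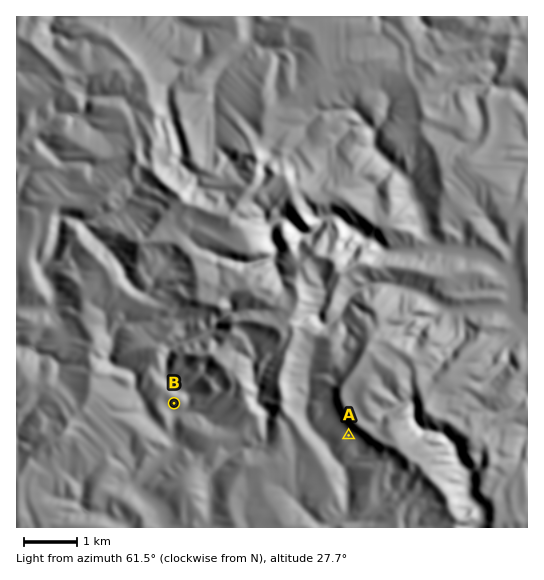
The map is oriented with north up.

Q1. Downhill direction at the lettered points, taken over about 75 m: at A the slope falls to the SW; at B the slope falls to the S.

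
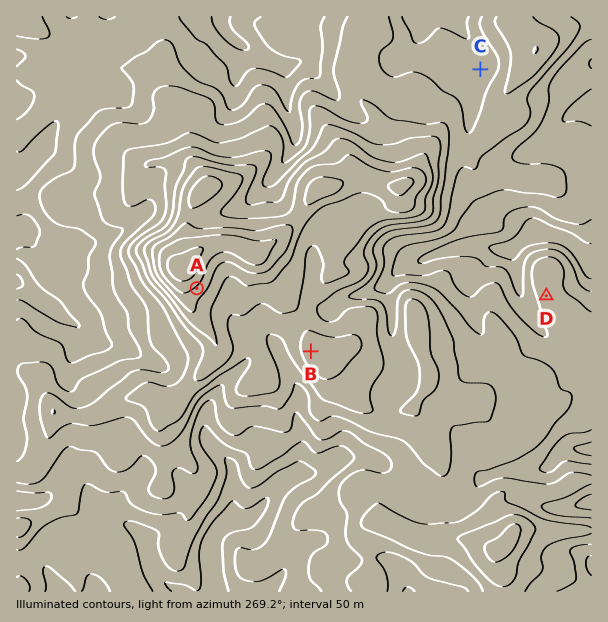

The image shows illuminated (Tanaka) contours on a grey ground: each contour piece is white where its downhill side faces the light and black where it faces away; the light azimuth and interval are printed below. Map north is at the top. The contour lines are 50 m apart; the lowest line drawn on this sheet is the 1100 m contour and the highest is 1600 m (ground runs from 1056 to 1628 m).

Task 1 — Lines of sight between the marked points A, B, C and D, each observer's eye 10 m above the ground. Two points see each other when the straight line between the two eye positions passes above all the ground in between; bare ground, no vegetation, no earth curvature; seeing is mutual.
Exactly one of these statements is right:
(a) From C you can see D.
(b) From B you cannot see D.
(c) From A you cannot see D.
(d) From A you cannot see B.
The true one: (b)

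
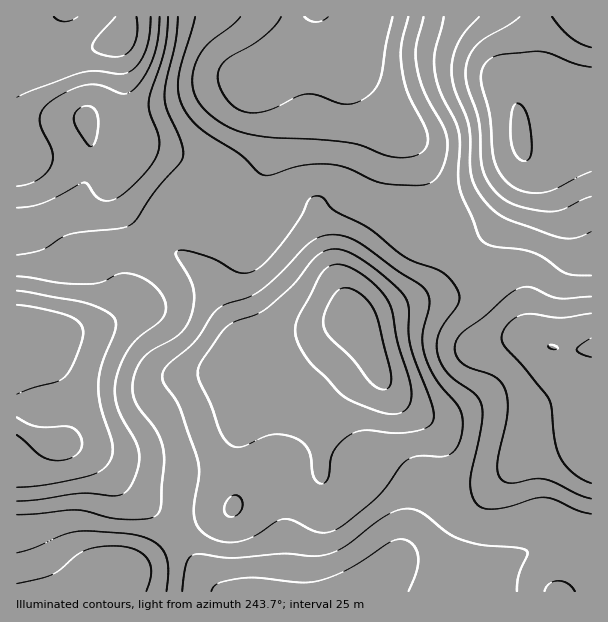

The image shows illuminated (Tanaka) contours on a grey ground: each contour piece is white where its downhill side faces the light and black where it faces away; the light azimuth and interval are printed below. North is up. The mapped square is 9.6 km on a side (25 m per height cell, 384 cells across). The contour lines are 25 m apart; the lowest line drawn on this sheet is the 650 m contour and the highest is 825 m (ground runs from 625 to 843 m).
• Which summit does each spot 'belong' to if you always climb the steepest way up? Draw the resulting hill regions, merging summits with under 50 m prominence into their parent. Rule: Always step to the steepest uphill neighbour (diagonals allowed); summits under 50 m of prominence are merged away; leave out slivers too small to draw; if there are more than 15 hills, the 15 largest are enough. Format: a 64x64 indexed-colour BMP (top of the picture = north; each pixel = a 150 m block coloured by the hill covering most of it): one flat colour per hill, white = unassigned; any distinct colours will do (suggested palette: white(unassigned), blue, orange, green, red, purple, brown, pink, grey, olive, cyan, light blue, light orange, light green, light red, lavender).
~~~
<image width="64" height="64" href="data:image/bmp;base64,Qk12CAAAAAAAAHYAAAAoAAAAQAAAAEAAAAABAAQAAAAAAAAIAAATCwAAEwsAABAAAAAAAAAA////ALR3HwAOf/8ALKAsACgn1gC9Z5QAS1aMAMJ34wB/f38AIr28AM++FwDox64AeLv/AIrfmACWmP8A1bDFAEREREREREREREREERERERERERERERERERERERERERERREREREREREREREERERERERERERERERERERERERERERFEREREREREREREEREREREREREREREREREREREREREREUREREREREREREQRERERERERERERERERERERERERERERREREREREREREQRERERERERERERERERERERERERERERFEREREREREREQREREREREREREREREREREREREREREREURERERERERERBERERERERERERERERERERERERERERERRERERERERERBERERERERERERERERERERERERERERERFERERERERERBEREREREREREREREREREREREREREREREURERERERERBERERERERERERERERERERERERERERERERREREREREQRERERERERERERERERERERERERERERERERFEREREREQREREREREREREREREREREREREREREREREREUREREREQRERERERERERERERERERERERERERERERERERREREREQRERERERERERERERERERERERERERERERERERFEREREQREREREREREREREREREREREREREREREREREREUREREQRERERERERERERERERERERERERERERERERERERREQRERERERERERERERERERERERERERERERERERERERFEEREREREREREREREREREREREREREREREREREREREREREREREREREREREREREREREREREREREREREREREREREREREREREREREREREREREREREREREREREREREREREREREREREREREREREREREREREREREREREREREREREREREREREREREREREREREREREREREREREREREREREREREREREREREREREREREREREREREREREREREREREREREREREREREREREREREREREREREREREREREREREREREREREREREREREREREREREREREREREREREREREREREREREREREREREREREREREREREREREREREREREREREREREREREREREREREREREREREREREREREREREREREREREREREREREREREREREREREREREREREREREREREREREREREREREREREREzMzEiIRERERERERERERERERERERERERERERERERERMzMzMiIiIiIRERERERERERERERERERERERERERERERMzMzMyIiIiIiIREREREREREREREREREREREREREREREzMzMzIiIiIiIiERERERERERERERERERERERERERERETMzMzMiIiIiIiIRERERERERERERERERERERERERERETMzMzMyIiIiIiIhERERERERERERERERERERERERERETMzMzMzIiIiIiIiERERERERERERERERERERERERERETMzMzMzMiIiIiIiIREREREREREREREREREREREREREzMzMzMzMyIiIiIiIhEREREREREREREREREREREREREzMzMzMzMzIiIiIiIiEREREREREREREREREREREREREzMzMzMzMzMiIiIiIiIhEREREREREREREREREREREREzMzMzMzMzMyIiIiIiIiIRERERERERERERERERERERMzMzMzMzMzMzIiIiIiIiIiERERERERERERERERERERMzMzMzMzMzMzMiIiIiIiIiIhEREREREREREREREREREzMzMzMzMzMzMyIiIiIiIiIiIRERERERERERERERERETMzMzMzMzMzMzIiIiIiIiIiIiIiIiIhERERERERERERMzMzMzMzMzMzMiIiIiIiIiIiIiIiIiIREREREREREREzMzMzMzMzMzMyIiIiIiIiIiIiIiIiIhERERERERERETMzMzMzMzMzMzIiIiIiIiIiIiIiIiIiIRERERERERETMzMzMzMzMzMzMiIiIiIiIiIiIiIiIiIhERERERERERMzMzMzMzMzMzMyIiIiIiIiIiIiIiIiIiEREREREREREzMzMzMzMzMzMzIiIiIiIiIiIiIiIiIiIRERERERERETMzMzMzMzMzMzMiIiIiIiIiIiIiIiIiIhERERERERETMzMzMzMzMzMzMyIiIiIiIiIiIiIiIiIiERERERERETMzMzMzMzMzMzMzIiIiIiIiIiIiIiIiIiIRERERERETMzMzMzMzMzMzMzMiIiIiIiIiIiIiIiIiIhERERERERMzMzMzMzMzMzMzMyIiIiIiIiIiIiIiIiIiERERERERMzMzMzMzMzMzMzMzIiIiIiIiIiIiIiIiIiERERERERMzMzMzMzMzMzMzMzMiIiIiIiIiIiIiIiIiIRERERERMzMzMzMzMzMzMzMzMyIiIiIiIiIiIiIiIiIiEREREREzMzMzMzMzMzMzMzMzIiIiIiIiIiIiIiIiIiIhEREREzMzMzMzMzMzMzMzMzMiIiIiIiIiIiIiIiIiIiIhERETMzMzMzMzMzMzMzMzMyIiIiIiIiIiIiIiIiIiIiERERMzMzMzMzMzMzMzMzMzIiIiIiIiIiIiIiIiIiIiIRERETMzMzMzMzMzMzMzMzMiIiIiIiIiIiIiIiIiIiIhERERMzMzMzMzMzMzMzMzMyIiIiIiIiIiIiIiIiIiIiERERETMzMzMzMzMzMzMzMz"/>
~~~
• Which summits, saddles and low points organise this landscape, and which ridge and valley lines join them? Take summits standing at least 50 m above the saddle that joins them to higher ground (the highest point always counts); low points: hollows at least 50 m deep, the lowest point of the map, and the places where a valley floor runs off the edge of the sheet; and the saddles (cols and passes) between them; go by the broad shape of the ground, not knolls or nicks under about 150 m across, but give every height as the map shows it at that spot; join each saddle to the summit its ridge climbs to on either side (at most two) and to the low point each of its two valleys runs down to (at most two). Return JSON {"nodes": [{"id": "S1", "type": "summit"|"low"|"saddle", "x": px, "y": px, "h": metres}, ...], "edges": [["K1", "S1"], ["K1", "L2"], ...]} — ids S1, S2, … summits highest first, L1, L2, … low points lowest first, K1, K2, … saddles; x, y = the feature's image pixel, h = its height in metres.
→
{"nodes": [
{"id": "S1", "type": "summit", "x": 353, "y": 324, "h": 843},
{"id": "S2", "type": "summit", "x": 119, "y": 38, "h": 836},
{"id": "S3", "type": "summit", "x": 521, "y": 137, "h": 827},
{"id": "S4", "type": "summit", "x": 113, "y": 573, "h": 798},
{"id": "L1", "type": "low", "x": 21, "y": 336, "h": 625},
{"id": "L2", "type": "low", "x": 351, "y": 47, "h": 629},
{"id": "L3", "type": "low", "x": 590, "y": 348, "h": 648},
{"id": "K1", "type": "saddle", "x": 177, "y": 537, "h": 735},
{"id": "K2", "type": "saddle", "x": 473, "y": 522, "h": 729},
{"id": "K3", "type": "saddle", "x": 143, "y": 233, "h": 722},
{"id": "K4", "type": "saddle", "x": 462, "y": 263, "h": 716}],
"edges": [["K1", "S1"], ["K1", "S4"], ["K1", "L1"], ["K2", "S1"], ["K2", "L1"], ["K2", "L3"], ["K3", "S1"], ["K3", "S2"], ["K3", "L1"], ["K3", "L2"], ["K4", "S1"], ["K4", "S3"], ["K4", "L2"], ["K4", "L3"]]}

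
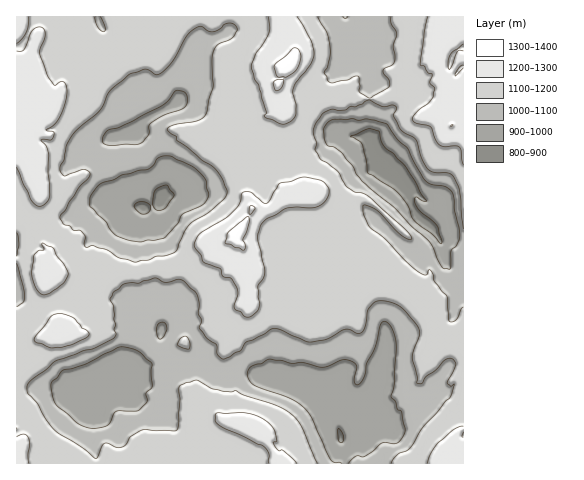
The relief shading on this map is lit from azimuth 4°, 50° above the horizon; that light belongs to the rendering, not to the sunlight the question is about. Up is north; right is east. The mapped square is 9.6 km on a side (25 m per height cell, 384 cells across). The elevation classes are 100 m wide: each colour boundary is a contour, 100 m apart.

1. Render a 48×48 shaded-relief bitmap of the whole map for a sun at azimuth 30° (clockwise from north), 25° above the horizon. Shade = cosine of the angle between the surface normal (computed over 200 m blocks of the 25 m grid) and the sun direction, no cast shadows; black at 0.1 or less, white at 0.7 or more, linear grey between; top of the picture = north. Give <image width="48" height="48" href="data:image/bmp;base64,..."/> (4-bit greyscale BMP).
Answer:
<image width="48" height="48" href="data:image/bmp;base64,Qk32BAAAAAAAAHYAAAAoAAAAMAAAADAAAAABAAQAAAAAAIAEAAATCwAAEwsAABAAAAAAAAAAAAAAABEREQAiIiIAMzMzAERERABVVVUAZmZmAHd3dwCIiIgAmZmZAKqqqgC7u7sAzMzMAN3d3QDu7u4A////ALqc65u4mYiIiIiGQhZou93duLyou4eIiLqtybypqoiIiIh0NEZZqt3cuaqayoh5idrLrdubupmZmIhTZURpm93bt4iruYeJq7q83MzMqaq7uIdFQ0aqvd3KhoiJh2iaubzezNy5ibu7l3ZFaazc3u26ZoiIdXmqq83czaiIm7qId3ZYzN7u/u2ad4iIZHiZqqvb2oiImqh4dnaM3e///tqpeIiHRYiJiZu7qIiYiIeHZoje3e/+3Kq2d3iHV3Z3d6mJiIiIiIh3eazsq83KmJllh2iHdlVmd4dWZmd4iIdniruoiql4h4VGd3iXZVZmhnZUQ0VniIZHiImGaIZmVENFZWeXZFd2ZnRTISM1ZlNYdmhkZnZlRURmVWiIZWiHZ0VDEREjNDWKdXlFZWZndkRWZmiIVXiIiGdVVVZnZ3ibeaY2VVRmQ0VWVVeYRneIiHd4isvKqoinaYVlNlVERniHZnimRlaImIZZvczZqoiFeHZjV2VlWIiIh4mUVEeJqZVZvd2puoiIiHZTd2d2eYiIiIl0M2iJq3NXrMqJqIiIiGQ1h2mYmoiIiIhkV4iKuyJFd4iIhlZ2ZjI3hnmZqYiIiIh3iIicuQFGZ4l2ZVVURBJYdWiImYiIiIiIh4q9qANnq7l3mYdmdTR1RGiZqGZ4iIiIiLzNpjV53cmKvLuqllZDRnmpplZ4h3iIjNvNhFac3ams3cy7p2Q2ZXqpdniZiIiIzJnMdkab3JrNzMzMp1V3VYuod4mpmZiM13z7dzec2ry73bu6mHipeJqYiImpiInNZ+/2Zli8vNutyZq6mJu7qqqIiImGaIvGf/90YmiHmqrMmby6ibzLqqh2d3dmaZpn/+dGUGY1iJrJiaiJmauqqIq3VUVXmpef/5Z3QVNZuXmYiHaId4mIZp/pZmZ5u73/7IZWISOLyXdmaId2RodVR9+3q6rM3e/+yWIjECWsy5iGZmZlV3QzWbp4qr3u7e/rlyABADesu7uXZVVnZjETeIh5q93v7e2ohQASEmiriquYiHd2QhE3iIiJu7vd3buYUQAjNYi7mZiKu7qFQiR4h3iIiInO3MuFIRE0RYm5mIibu7qHQ1iIdlZmVYrNurlzEAFDNImXl2eYZ4h2WJiIdlVENoq5iHUhAAE0Z4mHh3ZmVmWJq7uId3dkNnqGQyEBATI2iIh4eYhnh2Z4vLl4iJhjV7pzESIiNnd4mIiZqqiHmIdnmXZ3iIZEi9qFVVZUZ3iYiImqupeYeIiHdmZ3iFQ2jLiIiIqZdkeHiImqqniXZndndWd2hTQ2iXiau7ynZmdnqZmqqYqEZmVFd4dmc1RXZWery8lld2dHuprKiKtmmWVnaIdXZ3Zmd3eZqah4h4VJqqu5iMuLyYiIh4dniYeImqmpmIiZd3RqiImIitqbqIiIh4domZeYm7y7qIiGZ1V4eWiJm7iZiIiIiHZomHeHib3MmIiHZkVodompm5iYiIiIiHVnh2Zmed3dmYiGVkZoh5qom5mXiIiIiHV3ZmVmiu3smYh1RmZniA=="/>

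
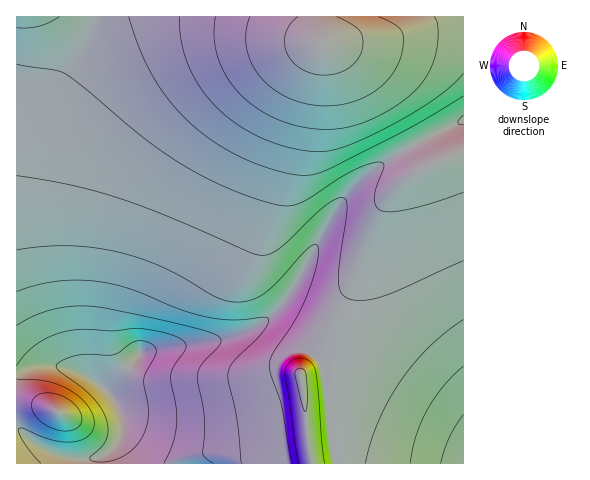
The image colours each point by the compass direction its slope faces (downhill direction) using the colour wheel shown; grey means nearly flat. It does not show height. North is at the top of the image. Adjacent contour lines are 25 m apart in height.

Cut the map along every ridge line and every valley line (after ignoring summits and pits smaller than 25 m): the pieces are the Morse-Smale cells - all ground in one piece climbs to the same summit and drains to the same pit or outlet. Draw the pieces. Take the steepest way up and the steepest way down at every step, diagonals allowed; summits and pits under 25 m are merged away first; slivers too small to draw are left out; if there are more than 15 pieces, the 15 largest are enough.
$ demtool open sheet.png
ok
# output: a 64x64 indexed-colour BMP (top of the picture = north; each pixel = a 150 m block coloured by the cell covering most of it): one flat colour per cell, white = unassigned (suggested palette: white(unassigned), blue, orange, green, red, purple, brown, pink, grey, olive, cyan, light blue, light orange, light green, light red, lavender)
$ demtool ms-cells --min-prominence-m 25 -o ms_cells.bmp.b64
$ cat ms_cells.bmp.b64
<image width="64" height="64" href="data:image/bmp;base64,Qk12CAAAAAAAAHYAAAAoAAAAQAAAAEAAAAABAAQAAAAAAAAIAAATCwAAEwsAABAAAAAAAAAA////ALR3HwAOf/8ALKAsACgn1gC9Z5QAS1aMAMJ34wB/f38AIr28AM++FwDox64AeLv/AIrfmACWmP8A1bDFAERERERERDMzMzMzMzMzMzMzMzMzM1VVIiIiIiIiIiIiREREREREQzMzMzMzMzMzMzMzMzMzVVIiIiIiIiIiIiJEREREREREMzMzMzMzMzMzMzMzMzNVUiIiIiIiIiIiIkRERERERERDMzMzMzMzMzMzMzMzM1VSIiIiIiIiIiIiREREREREREMzMzMzMzMzMzMzMzMzVVIiIiIiIiIiIiJEREREREREQzMzMzMzMzMzMzMzMzNVUiIiIiIiIiIiIkRERERERERDMzMzMzMzMzMzMzMzNVVSIiIiIiIiIiIiREREREREREMzMzMzMzMzMzMzMzM1VVIiIiIiIiIiIiJEREREREREMzMzMzMzMzMzMzMzMzVVUiIiIiIiIiIiIkREREREREQzMzMzMzMzMzMzMzMzNVUiIiIiIiIiIiIiREREREREQzMzMzMzMzMzMzMzMzM1VSIiIiIiIiIiIiJEREREREQRMzMzMzMzMzMzMzMzMzVVIiIiIiIiIiIiIkREREREERETMzMzMzMzMzMzMzMzNVUiIiIiIiIiIiIiFERERBEREREzMzMzMzMzMzMzMzM1VSIiIiIiIiIiIiIRERERERERERMzMzMzMzMzMzMzMzNSIiIiIiIiIiIiIhERERERERERETMzMzMzMzMzMzMzMxIiIiIiIiIiIiIiERERERERERERERMzMzMzMzMzMzERESIiIiIiIiIiIiIRERERERERERERERERETMzMzMxEREREiIiIiIiIiIiIhEREREREREREREREREREREzMxERERERIiIiIiIiIiIiEREREREREREREREREREREREREREREREiIiIiIiIiIiIRERERERERERERERERERERERERERERESIiIiIiIiIiIhEREREREREREREREREREREREREREREREiIiIiIiIiIiERERERERERERERERERERERERERERERESIiIiIiIiIiIREREREREREREREREREREREREREREREREiIiIiIiIiIhERERERERERERERERERERERERERERERESIiIiIiIiIiERERERERERERERERERERERERERERERERIiIiIiIiIiIRERERERERERERERERERERERERERERERESIiIiIiIiIhERERERERERERERERERERERERERERERERIiIiIiIiIiEREREREREREREREREREREREREREREREREiIiIiIiIiIRERERERERERERERERERERERERERERERERIiIiIiIiIhEREREREREREREREREREREREREREREREREiIiIiIiIiERERERERERERERERERERERERERERERERESIiIiIiIiIREREREREREREREREREREREREREREREREREiIiIiIiIhERERERERERERERERERERERERERERERERESIiIiIiIiERERERERERERERERERERERERERERERERERIiIiIiIiIRERERERERERERERERERERERERERERERERESIiIiIiIhERERERERERERERERERERERERERERERERERIiIiIiIiERERERERERERERERERERERERERERERERERESIiIiIiIRERERERERERERERERERERERERERERERERERIiIiIiIhERERERERERERERERERERERERERERERERERESIiIiIiEREREREREREREREREREREREREREREREREREREiIiIiIREREREREREREREREREREREREREREREREREREREiIiIhEREREREREREREREREREREREREREREREREREREREiIiEREREREREREREREREREREREREREREREREREREREREiIRERERERERERERERERERERERERERERERERERERERERERERERERERERERERERERERERERERERERERERERERERERERERERERERERERERERERERERERERERERERERERERERERERERERERERERERERERERERERERERERERERERERERERERERERERERERERERERERERERERERERERERERERERERERERERERERERERERERERERERERERERERERERERERERERERERERERERERERERERERERERERERERERERERERERERERERERERERERERERERERERERERERERERERERERERERERERERERERERERERERERERERERERERERERERERERERERERERERERERERERERERERERERERERERERERERERERERERERERERERERERERERERERERERERERERERERERERERERERERERERERERERERERERERERERERERERERERERERERERERERERERERERERERERERERERERERERERERERERERERERERERERERERERERERERERERERERERERERERERERERERERERERERERERERERERERERERERERERERERERERERERERERERERERERERERERERERERERERERERERERERERERERERERERERERERERERERERERERERERERERERERERERERERERERERERERERERERERERERERERERERERERERERERERERERERERERERERERERERERERERERERERERERERERERERERERERERERERERERERERERERERERERERERER"/>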